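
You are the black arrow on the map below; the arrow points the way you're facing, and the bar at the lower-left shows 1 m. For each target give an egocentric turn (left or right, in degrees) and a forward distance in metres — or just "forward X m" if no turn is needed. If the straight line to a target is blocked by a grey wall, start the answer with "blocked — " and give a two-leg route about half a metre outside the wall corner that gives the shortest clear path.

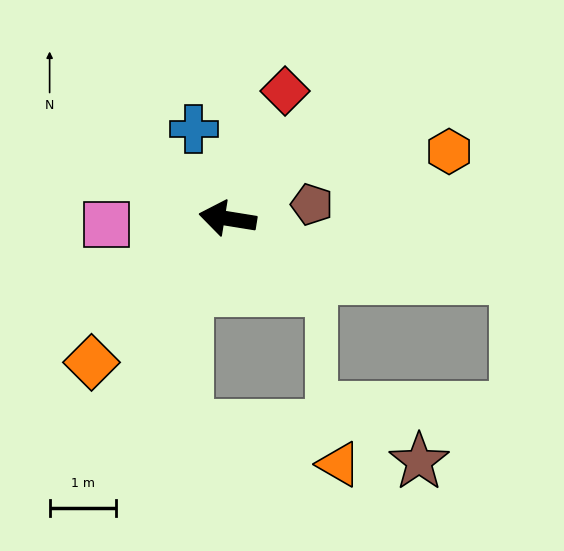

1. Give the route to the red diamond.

turn right 105°, forward 2.1 m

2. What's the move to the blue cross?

turn right 60°, forward 1.4 m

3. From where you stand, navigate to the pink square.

turn left 12°, forward 1.8 m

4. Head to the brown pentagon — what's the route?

turn right 161°, forward 1.3 m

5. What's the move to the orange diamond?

turn left 56°, forward 3.0 m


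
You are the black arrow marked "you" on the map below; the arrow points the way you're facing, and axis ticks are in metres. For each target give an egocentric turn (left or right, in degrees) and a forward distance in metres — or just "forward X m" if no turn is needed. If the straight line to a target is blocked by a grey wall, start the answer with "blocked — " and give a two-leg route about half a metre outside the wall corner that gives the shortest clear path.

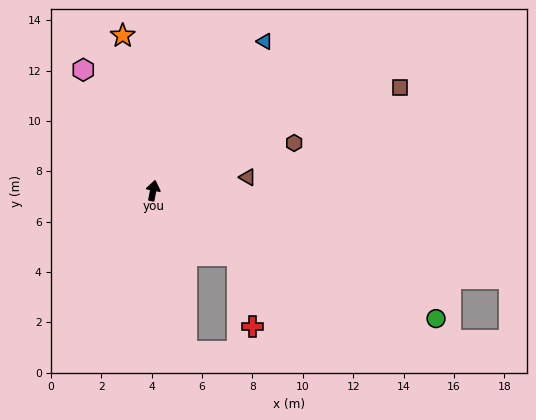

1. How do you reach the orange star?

turn left 22°, forward 6.3 m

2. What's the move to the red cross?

blocked — turn right 117°, forward 4.2 m, then turn right 40°, forward 2.9 m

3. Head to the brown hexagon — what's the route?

turn right 60°, forward 5.9 m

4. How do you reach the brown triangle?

turn right 71°, forward 3.8 m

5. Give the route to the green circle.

turn right 103°, forward 12.3 m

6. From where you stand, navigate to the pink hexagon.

turn left 41°, forward 5.5 m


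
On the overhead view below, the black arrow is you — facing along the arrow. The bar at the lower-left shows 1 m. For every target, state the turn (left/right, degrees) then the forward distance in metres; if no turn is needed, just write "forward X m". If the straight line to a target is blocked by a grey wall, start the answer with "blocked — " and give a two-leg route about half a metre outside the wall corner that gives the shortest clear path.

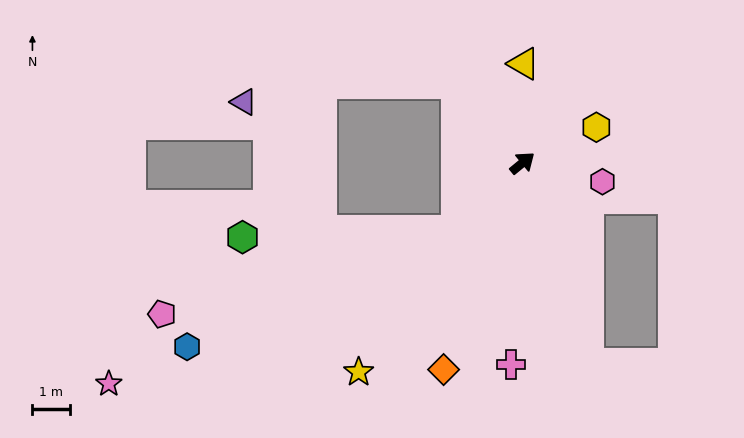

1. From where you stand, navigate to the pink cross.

turn right 133°, forward 5.4 m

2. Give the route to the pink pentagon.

blocked — turn right 173°, forward 2.5 m, then turn right 31°, forward 8.2 m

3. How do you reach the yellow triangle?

turn left 50°, forward 2.7 m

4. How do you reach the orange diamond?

turn right 150°, forward 5.9 m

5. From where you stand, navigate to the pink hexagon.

turn right 53°, forward 2.2 m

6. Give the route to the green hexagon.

blocked — turn right 173°, forward 2.5 m, then turn right 45°, forward 5.7 m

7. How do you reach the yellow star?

turn right 167°, forward 7.1 m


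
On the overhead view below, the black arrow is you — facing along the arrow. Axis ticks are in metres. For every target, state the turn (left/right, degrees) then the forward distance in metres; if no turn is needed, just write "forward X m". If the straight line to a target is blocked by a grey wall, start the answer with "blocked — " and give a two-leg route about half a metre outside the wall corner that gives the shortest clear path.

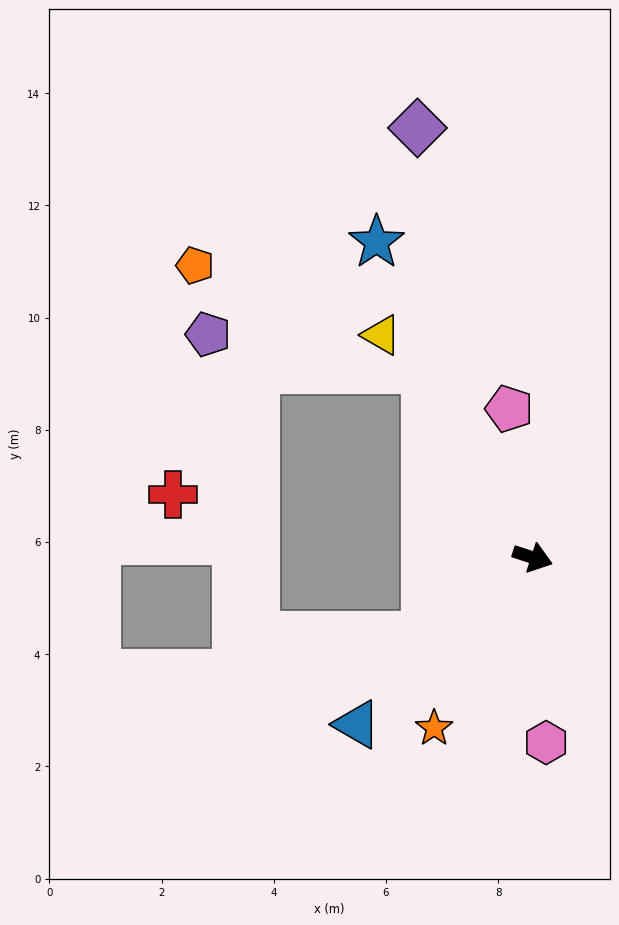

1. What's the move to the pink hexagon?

turn right 68°, forward 3.3 m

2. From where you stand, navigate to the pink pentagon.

turn left 117°, forward 2.7 m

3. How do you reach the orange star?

turn right 102°, forward 3.5 m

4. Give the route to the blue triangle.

turn right 119°, forward 4.3 m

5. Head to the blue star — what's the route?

turn left 134°, forward 6.3 m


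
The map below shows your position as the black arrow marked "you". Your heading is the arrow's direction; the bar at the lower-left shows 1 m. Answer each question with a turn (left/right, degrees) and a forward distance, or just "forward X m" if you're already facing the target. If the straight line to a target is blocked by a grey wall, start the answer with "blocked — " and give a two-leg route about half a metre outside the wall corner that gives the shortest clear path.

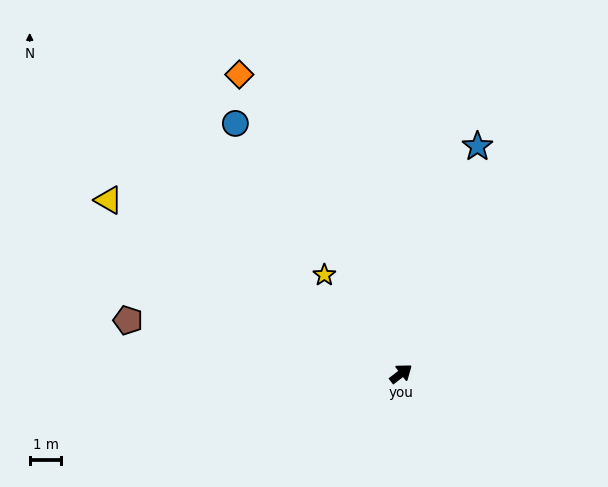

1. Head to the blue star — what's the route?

turn left 34°, forward 7.6 m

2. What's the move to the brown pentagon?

turn left 131°, forward 8.8 m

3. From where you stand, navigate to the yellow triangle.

turn left 112°, forward 10.8 m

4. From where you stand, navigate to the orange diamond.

turn left 81°, forward 10.8 m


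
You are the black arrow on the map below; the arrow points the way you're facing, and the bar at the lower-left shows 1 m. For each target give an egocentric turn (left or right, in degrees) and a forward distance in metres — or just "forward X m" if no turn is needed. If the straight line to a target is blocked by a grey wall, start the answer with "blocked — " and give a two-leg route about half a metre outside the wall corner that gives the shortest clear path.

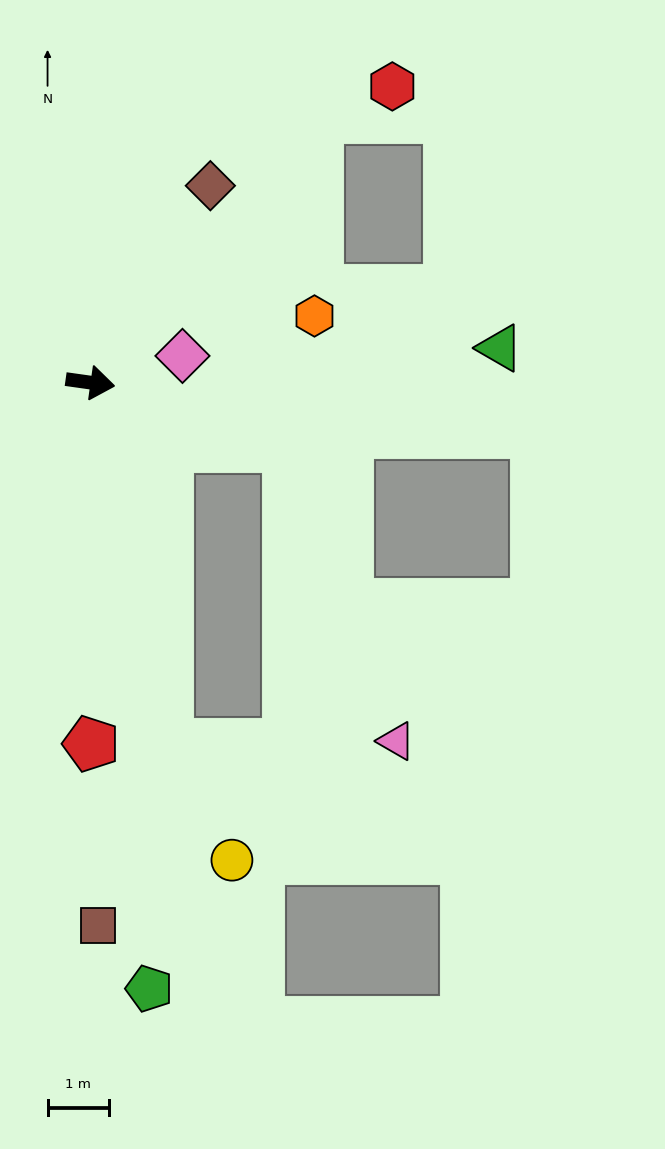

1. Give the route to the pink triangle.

blocked — turn right 10°, forward 3.4 m, then turn right 52°, forward 5.1 m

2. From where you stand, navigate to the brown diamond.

turn left 67°, forward 3.8 m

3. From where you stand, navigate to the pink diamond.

turn left 24°, forward 1.6 m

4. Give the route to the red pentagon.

turn right 82°, forward 5.9 m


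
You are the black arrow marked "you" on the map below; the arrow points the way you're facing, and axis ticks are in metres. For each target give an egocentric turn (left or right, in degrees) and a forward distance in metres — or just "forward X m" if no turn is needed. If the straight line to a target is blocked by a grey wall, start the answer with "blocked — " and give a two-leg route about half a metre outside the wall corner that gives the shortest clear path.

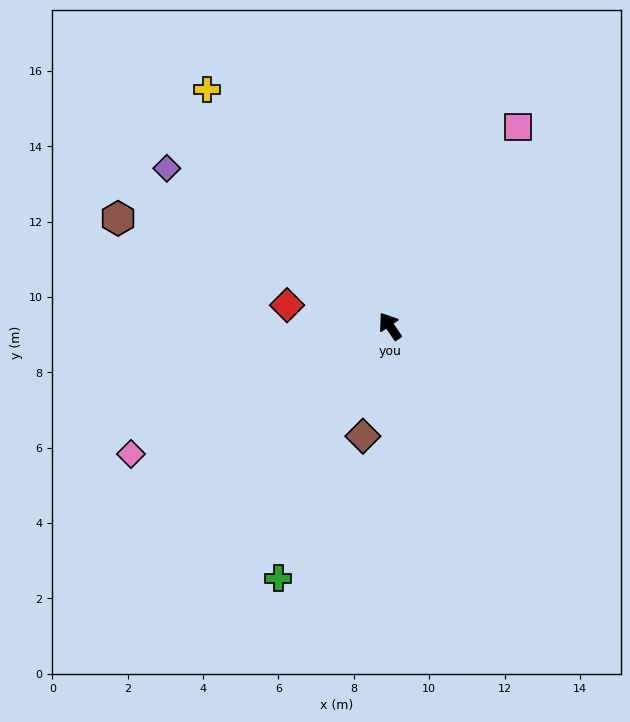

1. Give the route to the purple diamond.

turn left 20°, forward 7.3 m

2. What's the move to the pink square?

turn right 67°, forward 6.3 m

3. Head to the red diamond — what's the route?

turn left 44°, forward 2.8 m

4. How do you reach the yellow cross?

turn left 3°, forward 7.9 m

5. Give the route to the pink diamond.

turn left 82°, forward 7.7 m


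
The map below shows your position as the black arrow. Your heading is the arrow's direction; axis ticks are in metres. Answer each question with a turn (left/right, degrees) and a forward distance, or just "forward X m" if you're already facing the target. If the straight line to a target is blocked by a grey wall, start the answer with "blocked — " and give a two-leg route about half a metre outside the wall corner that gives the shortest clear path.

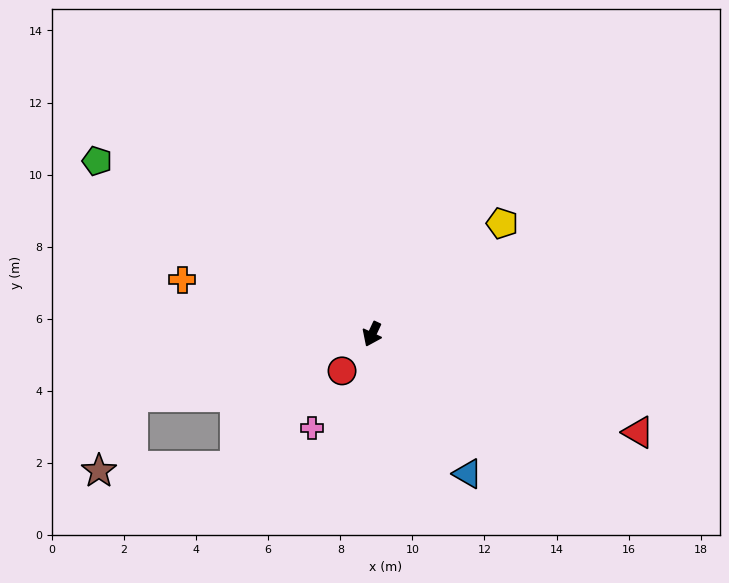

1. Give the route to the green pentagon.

turn right 97°, forward 9.0 m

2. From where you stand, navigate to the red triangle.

turn left 95°, forward 7.9 m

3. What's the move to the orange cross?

turn right 81°, forward 5.5 m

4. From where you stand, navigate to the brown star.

blocked — turn right 50°, forward 6.8 m, then turn left 50°, forward 2.3 m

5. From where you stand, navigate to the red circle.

turn right 14°, forward 1.3 m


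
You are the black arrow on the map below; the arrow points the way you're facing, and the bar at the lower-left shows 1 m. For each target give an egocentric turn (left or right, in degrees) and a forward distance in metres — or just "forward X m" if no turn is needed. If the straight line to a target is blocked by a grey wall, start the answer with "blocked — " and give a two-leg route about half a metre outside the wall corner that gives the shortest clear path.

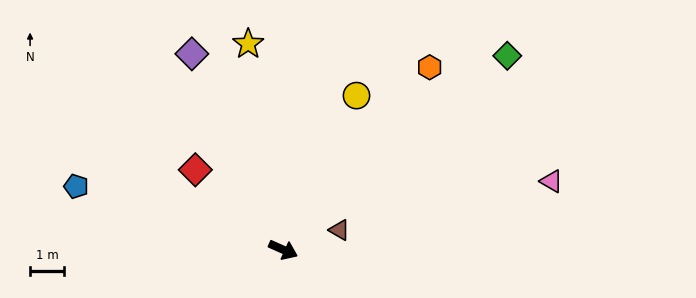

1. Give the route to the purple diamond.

turn left 139°, forward 6.3 m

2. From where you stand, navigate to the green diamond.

turn left 65°, forward 8.6 m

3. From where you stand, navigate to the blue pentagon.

turn right 173°, forward 6.3 m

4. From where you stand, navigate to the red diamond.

turn left 162°, forward 3.5 m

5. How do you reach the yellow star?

turn left 124°, forward 6.1 m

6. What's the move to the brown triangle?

turn left 43°, forward 1.7 m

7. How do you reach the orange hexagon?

turn left 75°, forward 6.8 m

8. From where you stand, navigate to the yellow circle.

turn left 89°, forward 5.0 m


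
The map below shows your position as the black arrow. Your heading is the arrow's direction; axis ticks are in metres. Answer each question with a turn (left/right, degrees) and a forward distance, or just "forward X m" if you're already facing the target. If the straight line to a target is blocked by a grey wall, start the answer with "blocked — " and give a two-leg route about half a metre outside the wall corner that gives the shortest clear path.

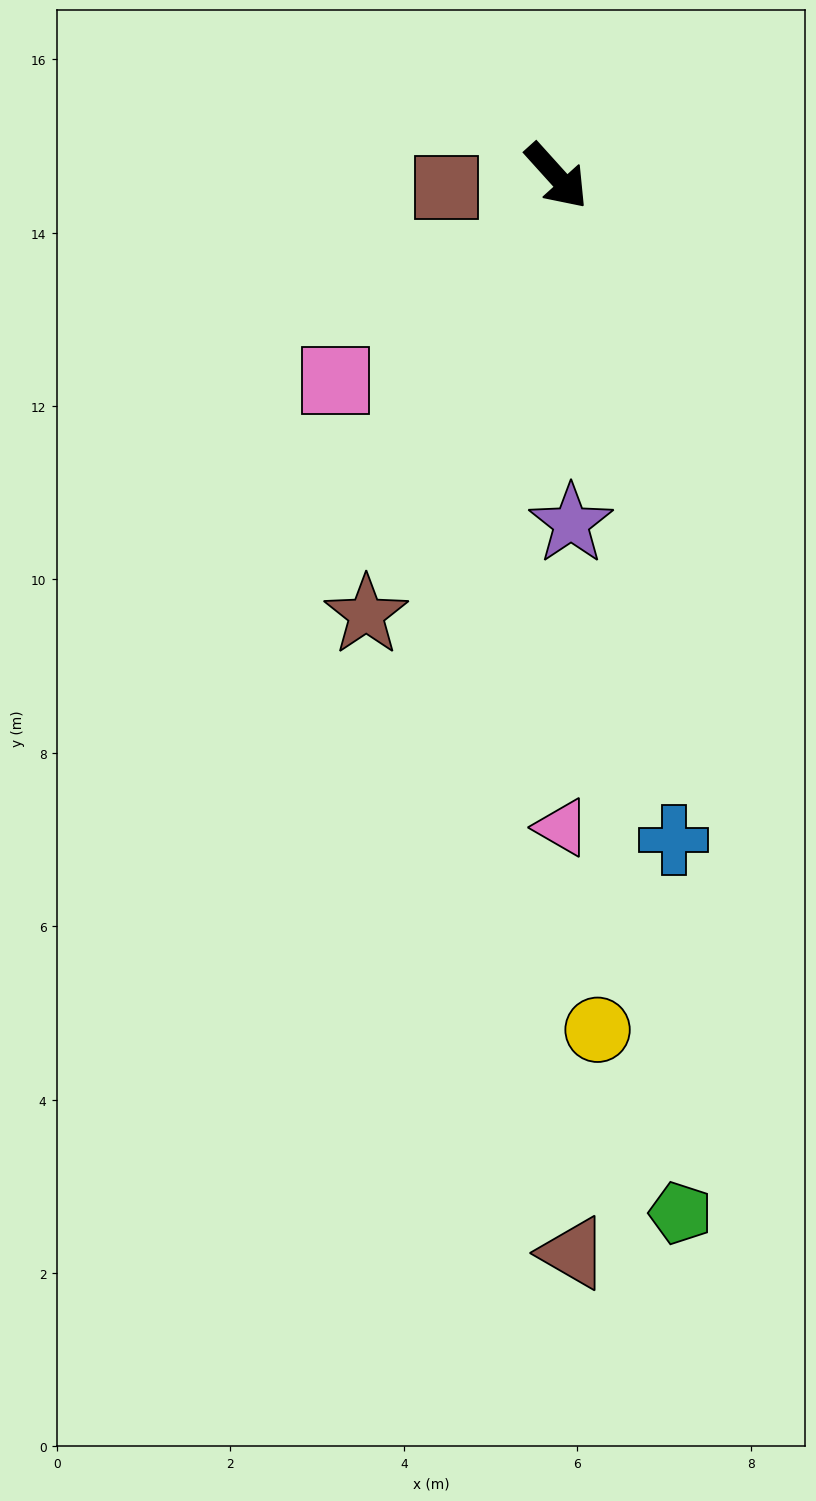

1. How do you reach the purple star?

turn right 40°, forward 4.0 m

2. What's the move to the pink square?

turn right 89°, forward 3.5 m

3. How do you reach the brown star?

turn right 65°, forward 5.5 m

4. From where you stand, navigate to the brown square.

turn right 126°, forward 1.3 m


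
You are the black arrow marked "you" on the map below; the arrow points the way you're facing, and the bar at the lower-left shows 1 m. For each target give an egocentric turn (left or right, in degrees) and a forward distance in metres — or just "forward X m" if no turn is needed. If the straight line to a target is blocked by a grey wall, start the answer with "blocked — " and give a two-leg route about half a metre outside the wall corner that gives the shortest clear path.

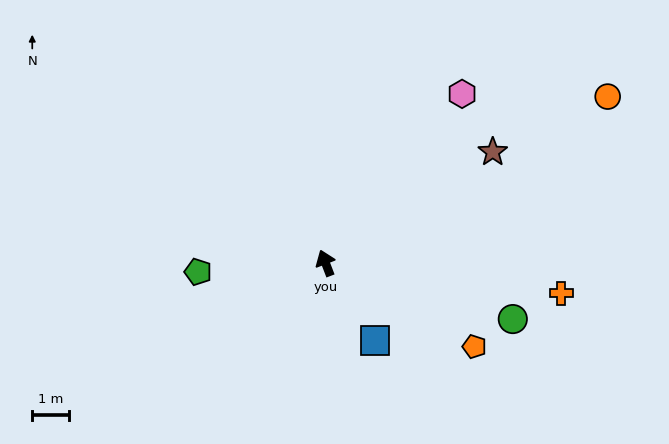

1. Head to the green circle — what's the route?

turn right 128°, forward 5.4 m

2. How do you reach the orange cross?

turn right 118°, forward 6.6 m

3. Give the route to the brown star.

turn right 77°, forward 5.5 m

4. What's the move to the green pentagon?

turn left 73°, forward 3.5 m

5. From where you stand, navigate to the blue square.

turn right 169°, forward 2.5 m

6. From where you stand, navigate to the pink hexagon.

turn right 60°, forward 6.0 m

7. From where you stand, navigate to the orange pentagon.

turn right 140°, forward 4.7 m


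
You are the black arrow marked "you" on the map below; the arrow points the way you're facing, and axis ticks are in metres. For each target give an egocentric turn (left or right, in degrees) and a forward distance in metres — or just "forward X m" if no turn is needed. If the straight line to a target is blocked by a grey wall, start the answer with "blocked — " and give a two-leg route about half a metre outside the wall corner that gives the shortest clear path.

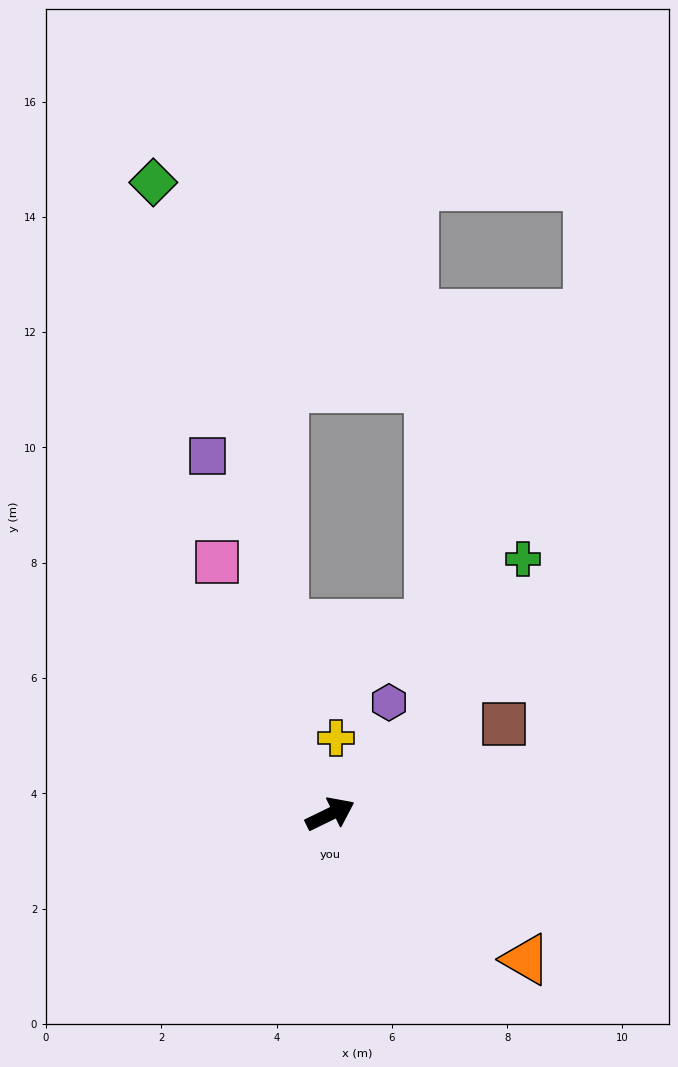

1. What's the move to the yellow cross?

turn left 60°, forward 1.3 m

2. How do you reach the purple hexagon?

turn left 36°, forward 2.2 m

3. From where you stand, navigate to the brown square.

forward 3.4 m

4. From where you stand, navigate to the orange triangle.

turn right 63°, forward 4.2 m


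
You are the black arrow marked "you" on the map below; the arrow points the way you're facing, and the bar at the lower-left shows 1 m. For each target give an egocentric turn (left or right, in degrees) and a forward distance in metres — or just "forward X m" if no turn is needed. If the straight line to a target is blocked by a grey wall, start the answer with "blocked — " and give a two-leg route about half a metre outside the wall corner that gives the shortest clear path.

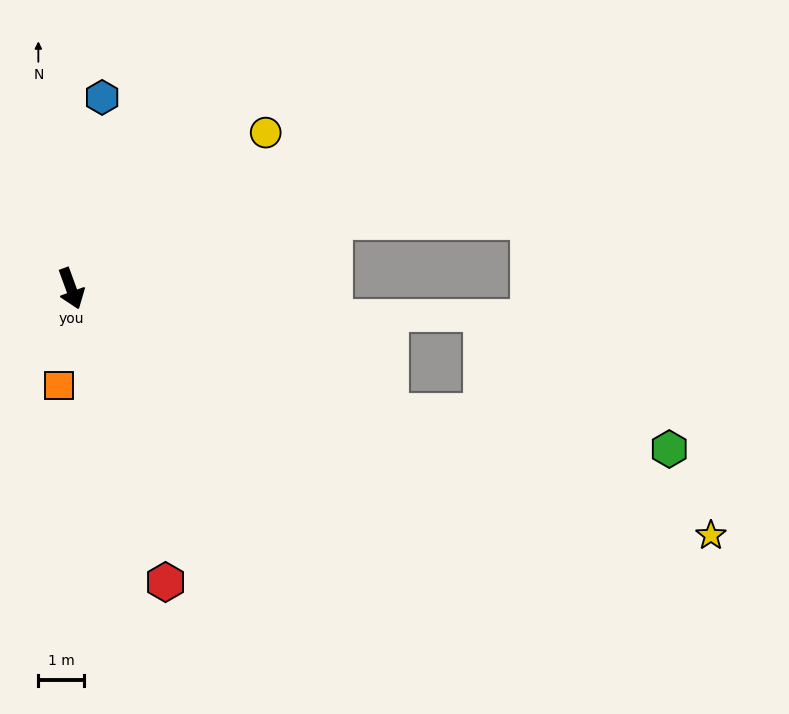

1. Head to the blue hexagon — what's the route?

turn left 151°, forward 4.3 m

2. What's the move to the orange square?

turn right 27°, forward 2.2 m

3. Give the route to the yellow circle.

turn left 109°, forward 5.5 m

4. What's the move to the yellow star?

turn left 49°, forward 15.1 m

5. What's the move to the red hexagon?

turn right 2°, forward 6.8 m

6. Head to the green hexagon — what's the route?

blocked — turn left 49°, forward 7.5 m, then turn left 13°, forward 6.2 m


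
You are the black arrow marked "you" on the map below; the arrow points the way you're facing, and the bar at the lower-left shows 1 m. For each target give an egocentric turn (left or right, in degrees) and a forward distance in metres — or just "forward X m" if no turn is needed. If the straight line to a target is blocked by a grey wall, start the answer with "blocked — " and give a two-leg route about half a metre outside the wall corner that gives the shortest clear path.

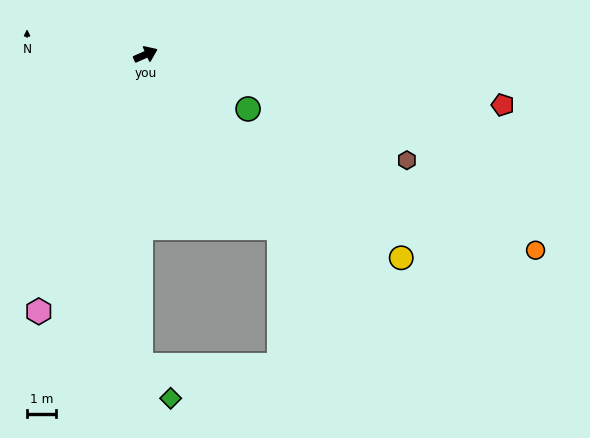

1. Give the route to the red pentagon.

turn right 32°, forward 12.5 m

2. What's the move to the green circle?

turn right 52°, forward 4.0 m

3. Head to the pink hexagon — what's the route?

turn right 136°, forward 9.6 m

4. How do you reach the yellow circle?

turn right 62°, forward 11.3 m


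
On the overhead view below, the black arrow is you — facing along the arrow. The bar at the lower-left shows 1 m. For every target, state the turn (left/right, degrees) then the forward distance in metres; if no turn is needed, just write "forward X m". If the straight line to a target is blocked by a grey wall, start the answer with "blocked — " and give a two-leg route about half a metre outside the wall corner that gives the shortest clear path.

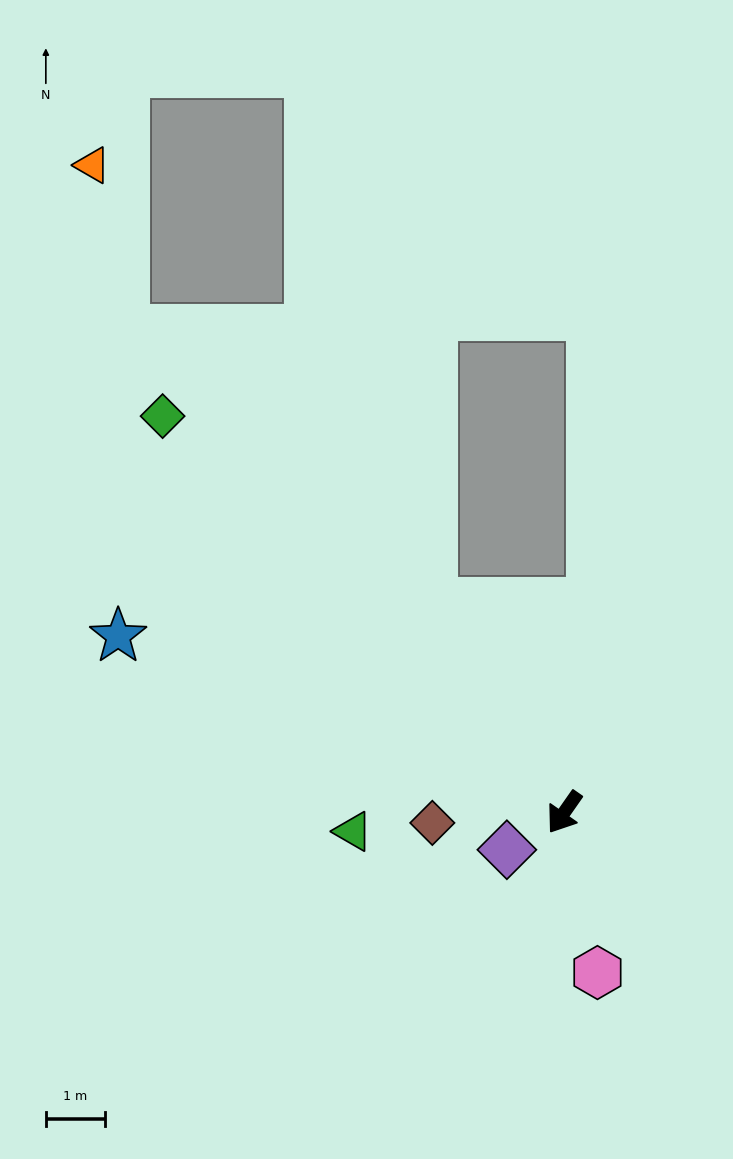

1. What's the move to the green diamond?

turn right 100°, forward 9.5 m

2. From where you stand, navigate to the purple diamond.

turn right 22°, forward 1.1 m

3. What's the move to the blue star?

turn right 77°, forward 8.1 m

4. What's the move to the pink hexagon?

turn left 47°, forward 2.7 m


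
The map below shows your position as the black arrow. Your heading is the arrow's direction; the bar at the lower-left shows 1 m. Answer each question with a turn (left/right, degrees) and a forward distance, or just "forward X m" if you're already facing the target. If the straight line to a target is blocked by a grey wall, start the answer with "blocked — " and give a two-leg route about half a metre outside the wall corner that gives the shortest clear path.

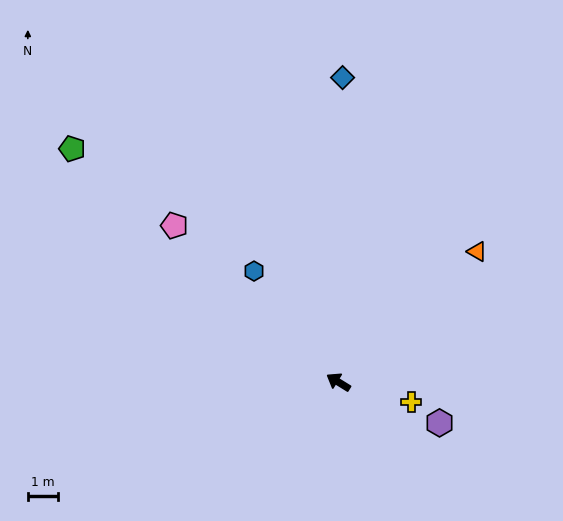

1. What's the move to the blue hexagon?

turn right 21°, forward 4.6 m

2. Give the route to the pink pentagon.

turn right 12°, forward 7.6 m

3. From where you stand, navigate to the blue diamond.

turn right 59°, forward 10.2 m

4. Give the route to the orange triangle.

turn right 105°, forward 6.4 m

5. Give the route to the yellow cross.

turn right 164°, forward 2.5 m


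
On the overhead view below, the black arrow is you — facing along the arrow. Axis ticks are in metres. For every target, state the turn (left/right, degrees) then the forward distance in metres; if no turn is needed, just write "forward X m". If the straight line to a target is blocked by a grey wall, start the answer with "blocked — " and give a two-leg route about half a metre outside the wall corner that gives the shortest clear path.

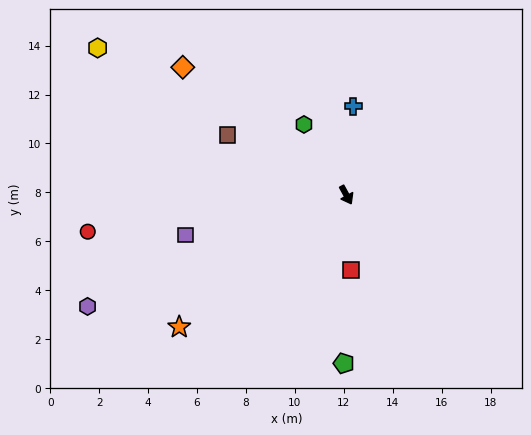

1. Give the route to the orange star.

turn right 80°, forward 8.7 m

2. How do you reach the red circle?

turn right 111°, forward 10.7 m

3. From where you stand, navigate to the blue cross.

turn left 147°, forward 3.6 m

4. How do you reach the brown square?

turn right 146°, forward 5.4 m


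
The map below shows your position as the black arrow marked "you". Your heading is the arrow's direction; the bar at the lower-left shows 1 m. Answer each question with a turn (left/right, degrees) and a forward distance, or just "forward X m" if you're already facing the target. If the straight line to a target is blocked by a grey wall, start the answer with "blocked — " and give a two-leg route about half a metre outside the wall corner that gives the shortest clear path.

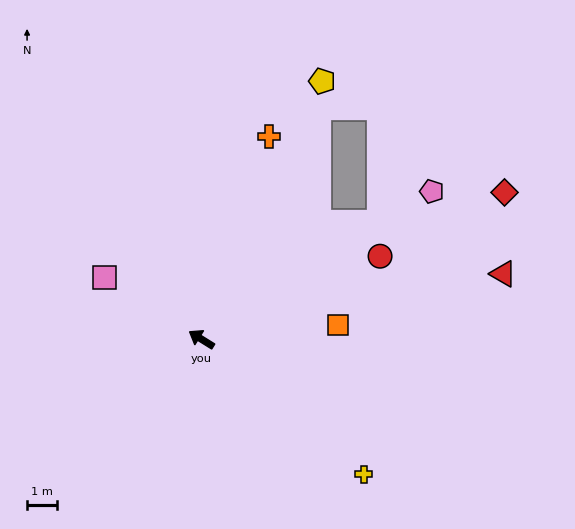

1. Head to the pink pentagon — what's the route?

turn right 115°, forward 9.1 m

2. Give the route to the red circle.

turn right 123°, forward 6.6 m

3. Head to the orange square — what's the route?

turn right 142°, forward 4.6 m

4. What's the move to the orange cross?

turn right 76°, forward 7.1 m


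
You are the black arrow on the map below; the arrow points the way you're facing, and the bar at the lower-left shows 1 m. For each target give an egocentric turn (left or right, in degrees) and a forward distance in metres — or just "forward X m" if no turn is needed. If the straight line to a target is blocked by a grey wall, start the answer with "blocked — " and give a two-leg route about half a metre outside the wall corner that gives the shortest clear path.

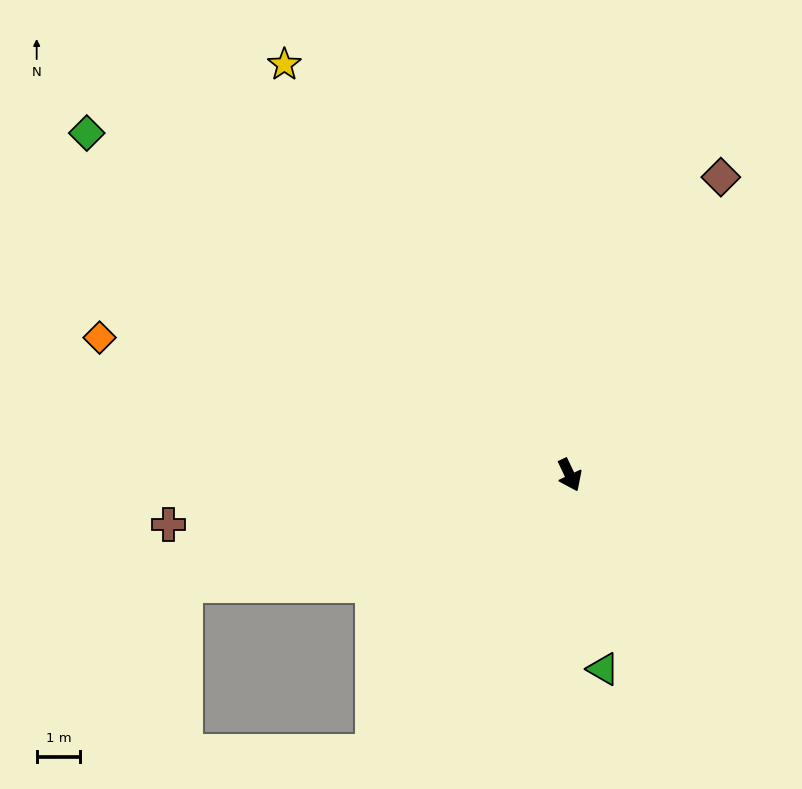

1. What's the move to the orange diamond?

turn right 132°, forward 11.3 m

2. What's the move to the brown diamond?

turn left 128°, forward 7.7 m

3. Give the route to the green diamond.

turn right 151°, forward 13.6 m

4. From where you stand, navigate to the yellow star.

turn right 171°, forward 11.5 m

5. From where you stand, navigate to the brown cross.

turn right 108°, forward 9.3 m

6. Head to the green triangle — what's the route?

turn right 16°, forward 4.5 m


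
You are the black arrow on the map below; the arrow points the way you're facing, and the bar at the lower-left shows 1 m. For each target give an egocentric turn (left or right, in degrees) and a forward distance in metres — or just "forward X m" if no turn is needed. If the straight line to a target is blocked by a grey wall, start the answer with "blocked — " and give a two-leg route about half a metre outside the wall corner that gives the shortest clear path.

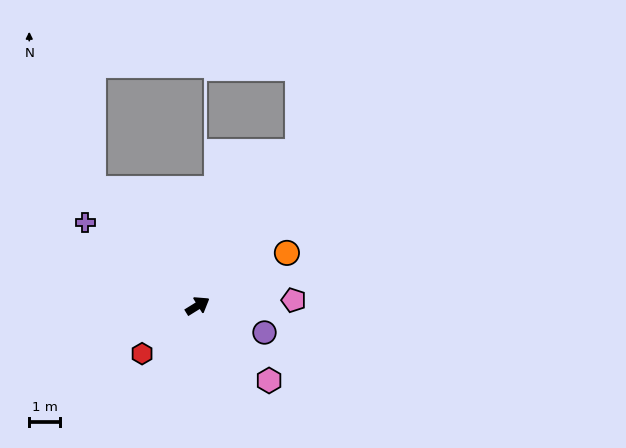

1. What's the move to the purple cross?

turn left 112°, forward 4.5 m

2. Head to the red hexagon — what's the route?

turn right 171°, forward 2.4 m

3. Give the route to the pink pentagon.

turn right 28°, forward 3.1 m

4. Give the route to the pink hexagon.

turn right 78°, forward 3.3 m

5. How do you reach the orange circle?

forward 3.4 m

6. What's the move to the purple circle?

turn right 54°, forward 2.3 m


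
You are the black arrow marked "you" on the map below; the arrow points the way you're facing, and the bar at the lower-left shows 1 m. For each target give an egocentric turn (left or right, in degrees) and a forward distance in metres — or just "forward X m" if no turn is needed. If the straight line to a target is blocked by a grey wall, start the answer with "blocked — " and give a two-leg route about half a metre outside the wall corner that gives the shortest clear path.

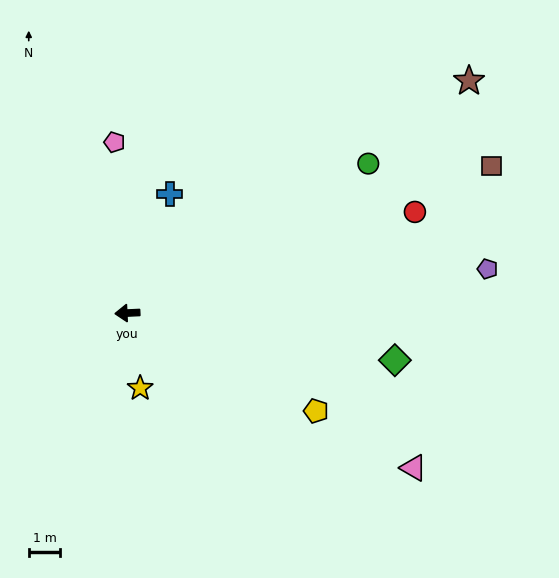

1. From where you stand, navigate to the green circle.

turn right 151°, forward 9.0 m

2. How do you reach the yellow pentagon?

turn left 150°, forward 6.8 m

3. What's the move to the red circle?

turn right 163°, forward 9.7 m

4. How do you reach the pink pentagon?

turn right 88°, forward 5.4 m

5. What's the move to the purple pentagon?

turn right 176°, forward 11.5 m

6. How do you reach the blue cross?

turn right 112°, forward 4.0 m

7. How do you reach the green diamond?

turn left 167°, forward 8.6 m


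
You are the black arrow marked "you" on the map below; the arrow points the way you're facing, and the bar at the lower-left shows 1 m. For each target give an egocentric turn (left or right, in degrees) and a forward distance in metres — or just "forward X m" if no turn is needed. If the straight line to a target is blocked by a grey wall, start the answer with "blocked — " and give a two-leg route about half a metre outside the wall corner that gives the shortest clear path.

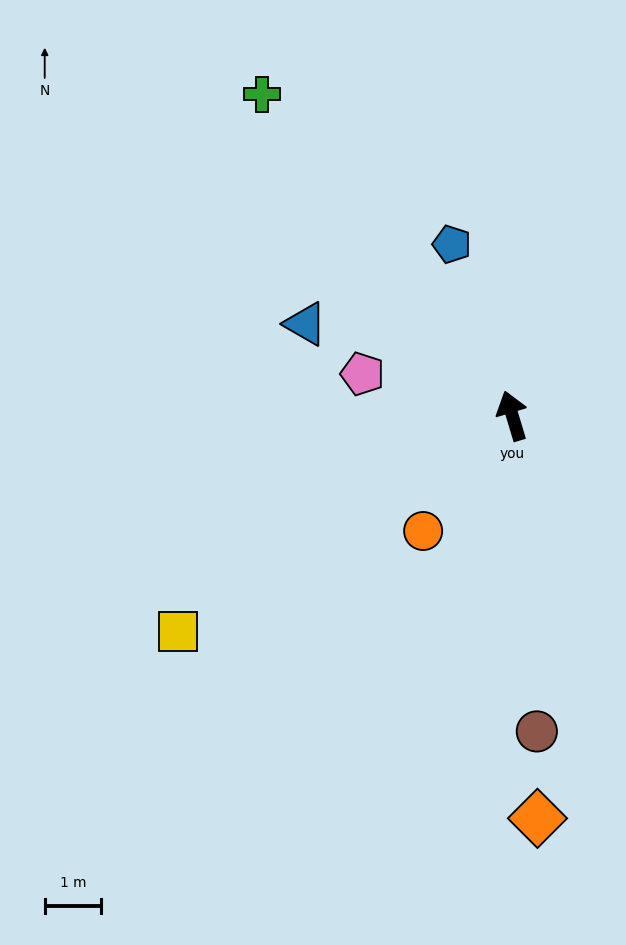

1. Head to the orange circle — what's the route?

turn left 126°, forward 2.6 m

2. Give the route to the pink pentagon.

turn left 58°, forward 2.8 m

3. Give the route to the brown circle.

turn left 168°, forward 5.6 m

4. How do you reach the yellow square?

turn left 106°, forward 7.1 m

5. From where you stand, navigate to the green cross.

turn left 21°, forward 7.3 m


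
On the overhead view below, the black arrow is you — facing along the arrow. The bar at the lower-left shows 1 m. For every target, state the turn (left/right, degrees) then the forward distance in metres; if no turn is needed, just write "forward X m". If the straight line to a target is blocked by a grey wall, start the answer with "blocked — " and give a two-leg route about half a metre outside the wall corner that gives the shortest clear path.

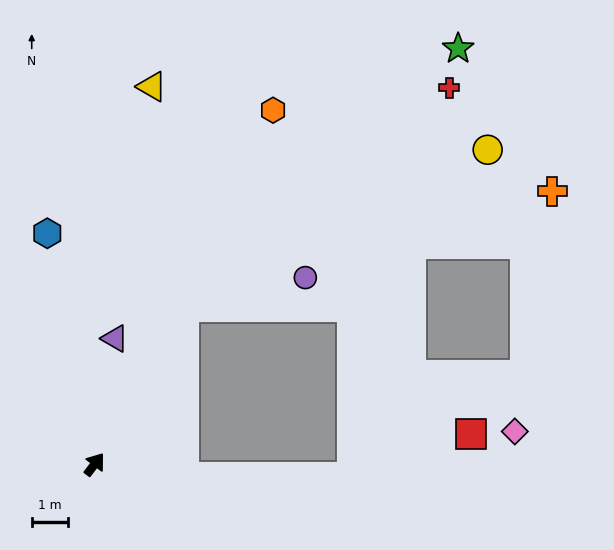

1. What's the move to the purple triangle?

turn left 28°, forward 3.5 m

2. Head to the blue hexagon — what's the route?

turn left 49°, forward 6.5 m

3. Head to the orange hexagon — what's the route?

turn left 10°, forward 10.9 m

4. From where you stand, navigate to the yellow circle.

blocked — turn left 8°, forward 5.0 m, then turn right 34°, forward 9.4 m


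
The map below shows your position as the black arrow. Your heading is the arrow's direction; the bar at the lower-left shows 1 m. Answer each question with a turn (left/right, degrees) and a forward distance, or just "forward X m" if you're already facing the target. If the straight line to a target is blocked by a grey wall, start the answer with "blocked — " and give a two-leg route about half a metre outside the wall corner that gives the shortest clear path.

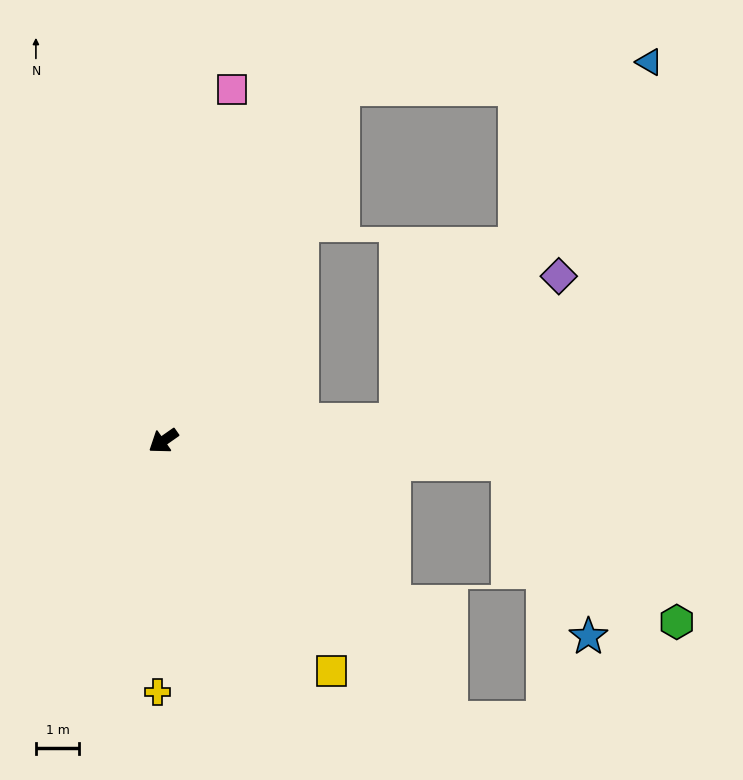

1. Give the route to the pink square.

turn right 136°, forward 8.3 m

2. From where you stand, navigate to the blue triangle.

blocked — turn right 152°, forward 9.1 m, then turn right 58°, forward 7.1 m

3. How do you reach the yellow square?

turn left 91°, forward 6.6 m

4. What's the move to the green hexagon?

blocked — turn left 141°, forward 8.0 m, then turn right 40°, forward 5.3 m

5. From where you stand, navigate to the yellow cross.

turn left 54°, forward 5.8 m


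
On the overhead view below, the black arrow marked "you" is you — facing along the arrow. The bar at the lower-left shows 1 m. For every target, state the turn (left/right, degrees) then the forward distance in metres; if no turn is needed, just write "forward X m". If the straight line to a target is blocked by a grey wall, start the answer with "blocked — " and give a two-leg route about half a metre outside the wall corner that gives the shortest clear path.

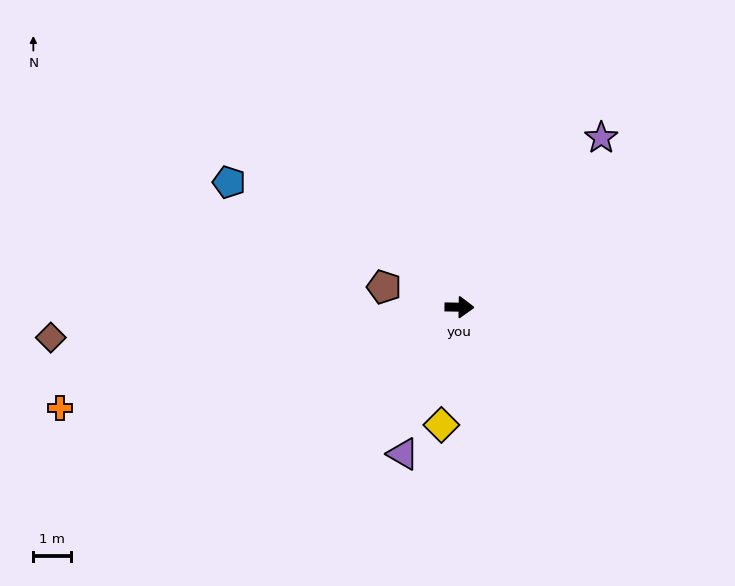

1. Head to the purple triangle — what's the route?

turn right 110°, forward 4.2 m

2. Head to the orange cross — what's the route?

turn right 165°, forward 11.0 m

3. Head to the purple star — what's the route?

turn left 51°, forward 5.9 m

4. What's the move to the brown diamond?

turn right 175°, forward 10.9 m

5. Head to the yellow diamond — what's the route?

turn right 98°, forward 3.2 m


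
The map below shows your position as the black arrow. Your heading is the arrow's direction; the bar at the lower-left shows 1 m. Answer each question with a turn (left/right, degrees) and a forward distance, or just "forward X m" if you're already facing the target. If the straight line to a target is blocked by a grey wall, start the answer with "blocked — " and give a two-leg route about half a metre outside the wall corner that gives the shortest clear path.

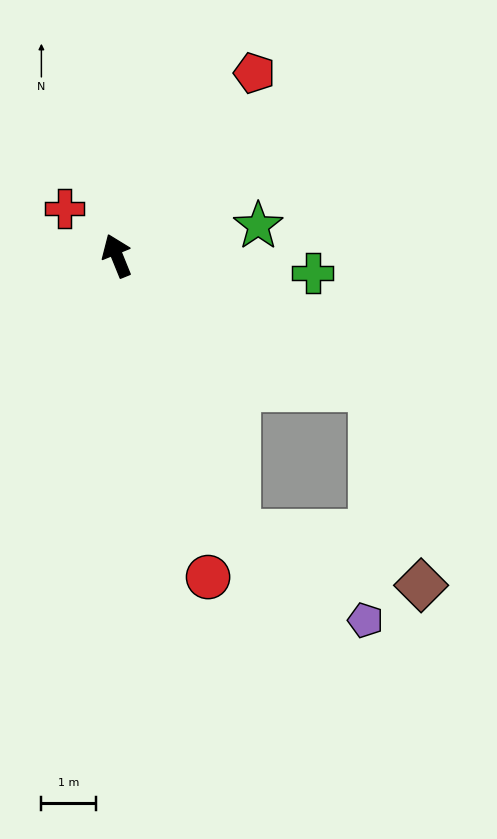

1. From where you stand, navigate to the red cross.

turn left 26°, forward 1.3 m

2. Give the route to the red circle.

turn left 174°, forward 6.2 m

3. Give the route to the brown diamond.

blocked — turn right 140°, forward 5.3 m, then turn right 48°, forward 3.7 m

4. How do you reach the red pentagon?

turn right 59°, forward 4.2 m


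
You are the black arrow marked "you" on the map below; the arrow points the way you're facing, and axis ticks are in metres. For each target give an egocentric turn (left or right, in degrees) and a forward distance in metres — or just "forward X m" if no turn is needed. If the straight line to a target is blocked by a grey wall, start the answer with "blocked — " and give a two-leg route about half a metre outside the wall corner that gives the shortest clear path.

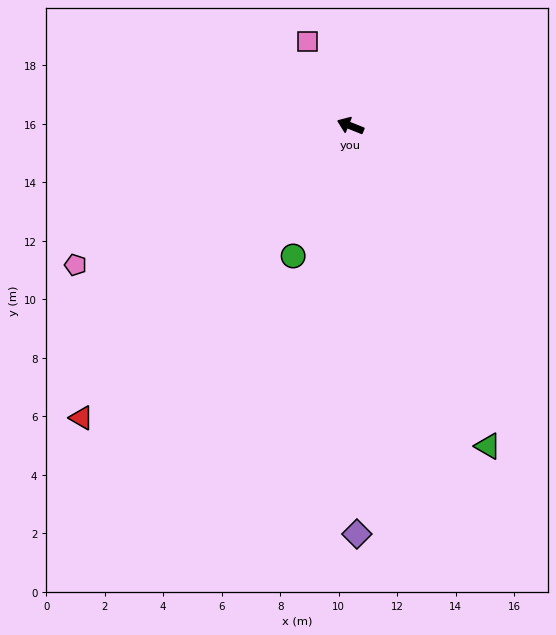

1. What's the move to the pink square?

turn right 41°, forward 3.2 m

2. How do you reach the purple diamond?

turn left 113°, forward 14.0 m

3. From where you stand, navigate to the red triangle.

turn left 69°, forward 13.6 m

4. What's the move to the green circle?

turn left 88°, forward 4.9 m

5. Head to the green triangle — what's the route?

turn left 135°, forward 11.9 m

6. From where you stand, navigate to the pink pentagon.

turn left 49°, forward 10.5 m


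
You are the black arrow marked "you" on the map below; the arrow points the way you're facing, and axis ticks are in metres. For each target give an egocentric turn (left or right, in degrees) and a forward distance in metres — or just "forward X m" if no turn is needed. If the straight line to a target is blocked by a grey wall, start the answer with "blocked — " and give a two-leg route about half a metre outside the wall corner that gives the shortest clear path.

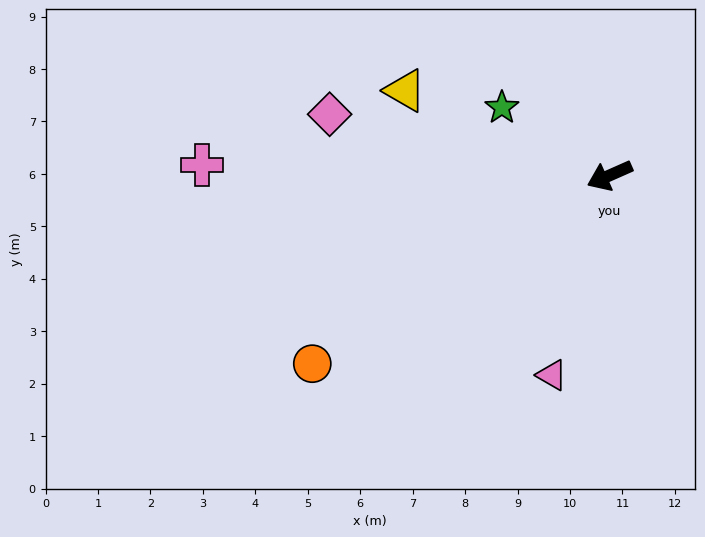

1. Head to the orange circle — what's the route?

turn left 8°, forward 6.7 m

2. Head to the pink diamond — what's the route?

turn right 36°, forward 5.5 m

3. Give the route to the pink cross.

turn right 25°, forward 7.8 m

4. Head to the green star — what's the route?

turn right 56°, forward 2.4 m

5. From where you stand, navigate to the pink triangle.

turn left 50°, forward 4.0 m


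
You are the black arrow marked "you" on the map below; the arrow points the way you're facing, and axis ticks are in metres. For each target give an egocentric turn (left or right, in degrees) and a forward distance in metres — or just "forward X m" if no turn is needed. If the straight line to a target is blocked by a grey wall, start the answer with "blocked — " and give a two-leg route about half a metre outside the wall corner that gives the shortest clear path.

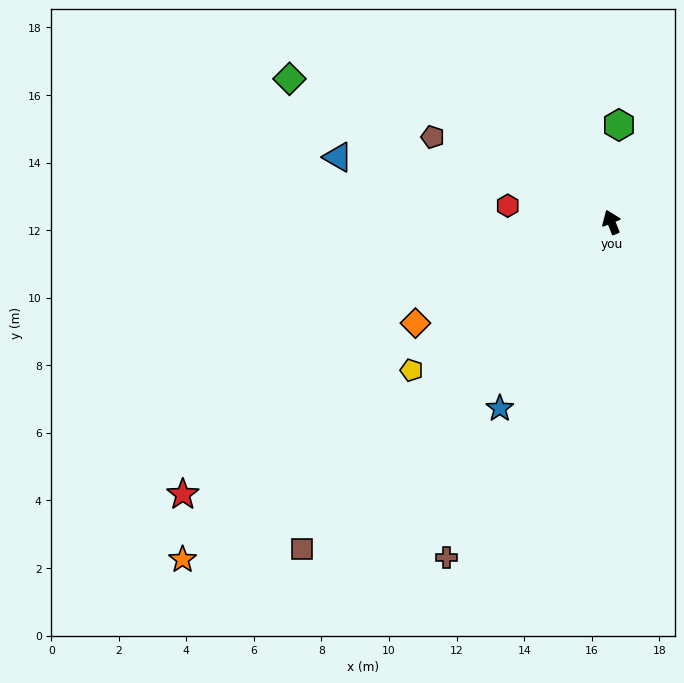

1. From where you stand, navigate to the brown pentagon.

turn left 43°, forward 5.9 m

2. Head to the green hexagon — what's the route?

turn right 26°, forward 2.9 m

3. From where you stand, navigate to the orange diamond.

turn left 95°, forward 6.5 m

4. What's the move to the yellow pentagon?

turn left 105°, forward 7.4 m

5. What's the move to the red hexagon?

turn left 59°, forward 3.1 m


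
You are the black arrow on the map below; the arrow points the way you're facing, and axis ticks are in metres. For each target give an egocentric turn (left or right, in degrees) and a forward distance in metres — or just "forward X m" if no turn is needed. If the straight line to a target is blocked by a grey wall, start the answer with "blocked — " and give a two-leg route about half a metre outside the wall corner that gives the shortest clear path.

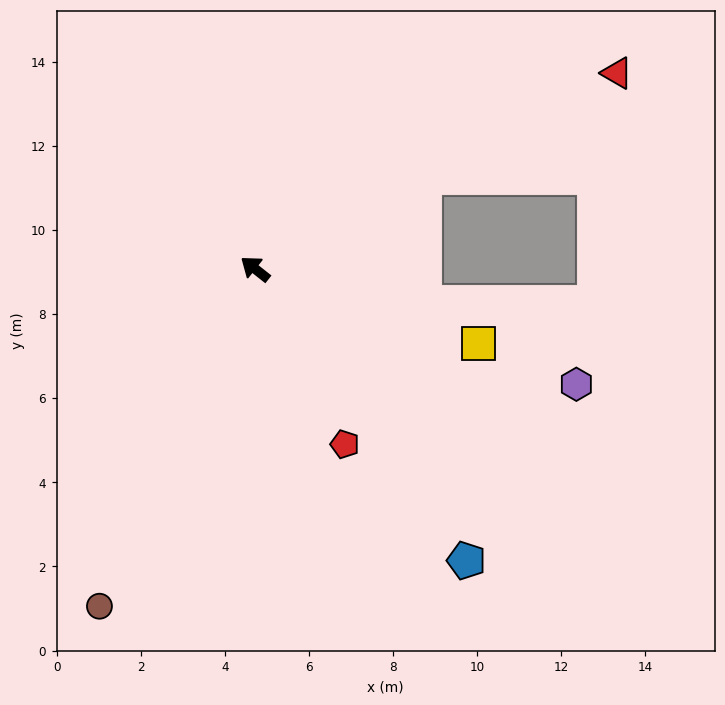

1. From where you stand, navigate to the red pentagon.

turn left 155°, forward 4.7 m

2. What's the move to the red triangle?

turn right 113°, forward 9.8 m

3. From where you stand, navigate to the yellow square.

turn right 160°, forward 5.6 m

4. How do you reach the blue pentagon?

turn left 164°, forward 8.6 m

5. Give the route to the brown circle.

turn left 104°, forward 8.8 m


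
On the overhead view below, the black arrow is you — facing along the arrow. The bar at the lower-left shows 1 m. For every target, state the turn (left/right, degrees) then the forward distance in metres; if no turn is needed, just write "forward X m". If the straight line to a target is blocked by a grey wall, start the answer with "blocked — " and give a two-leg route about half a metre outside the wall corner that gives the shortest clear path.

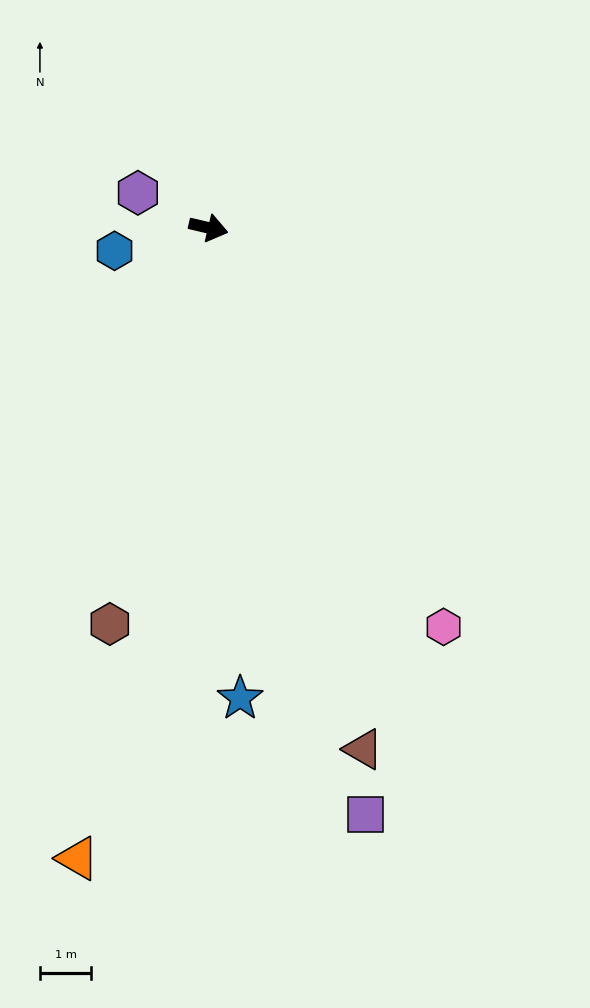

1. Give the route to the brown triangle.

turn right 60°, forward 10.6 m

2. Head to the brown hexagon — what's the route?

turn right 91°, forward 8.0 m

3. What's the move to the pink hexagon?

turn right 46°, forward 9.0 m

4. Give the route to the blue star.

turn right 73°, forward 9.2 m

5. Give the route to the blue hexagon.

turn right 153°, forward 1.9 m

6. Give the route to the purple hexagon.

turn left 167°, forward 1.5 m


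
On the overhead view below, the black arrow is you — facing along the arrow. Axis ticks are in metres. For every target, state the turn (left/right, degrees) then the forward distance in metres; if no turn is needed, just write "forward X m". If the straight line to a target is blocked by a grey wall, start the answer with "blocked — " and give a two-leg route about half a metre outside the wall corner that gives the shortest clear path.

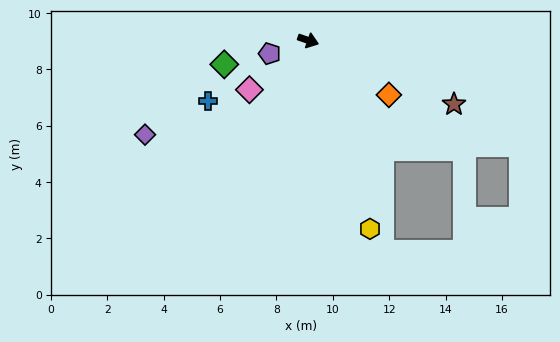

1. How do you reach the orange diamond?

turn right 15°, forward 3.5 m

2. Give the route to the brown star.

turn right 5°, forward 5.7 m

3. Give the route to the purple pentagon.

turn right 142°, forward 1.4 m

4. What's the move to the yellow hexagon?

turn right 53°, forward 7.0 m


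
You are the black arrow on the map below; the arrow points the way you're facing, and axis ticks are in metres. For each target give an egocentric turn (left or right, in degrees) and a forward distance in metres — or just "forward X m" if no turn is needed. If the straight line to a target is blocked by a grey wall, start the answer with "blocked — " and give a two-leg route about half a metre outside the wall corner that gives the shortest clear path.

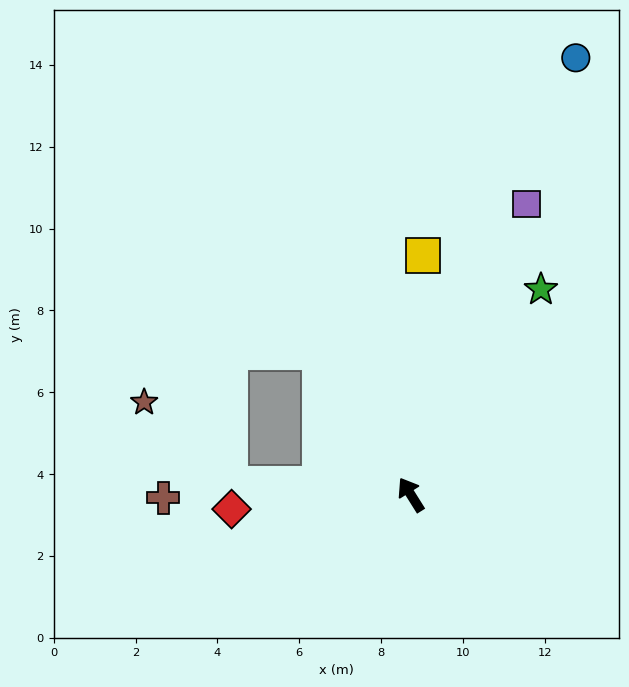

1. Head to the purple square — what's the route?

turn right 54°, forward 7.6 m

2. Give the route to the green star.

turn right 64°, forward 5.9 m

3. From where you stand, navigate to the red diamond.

turn left 63°, forward 4.4 m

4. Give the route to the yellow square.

turn right 35°, forward 5.8 m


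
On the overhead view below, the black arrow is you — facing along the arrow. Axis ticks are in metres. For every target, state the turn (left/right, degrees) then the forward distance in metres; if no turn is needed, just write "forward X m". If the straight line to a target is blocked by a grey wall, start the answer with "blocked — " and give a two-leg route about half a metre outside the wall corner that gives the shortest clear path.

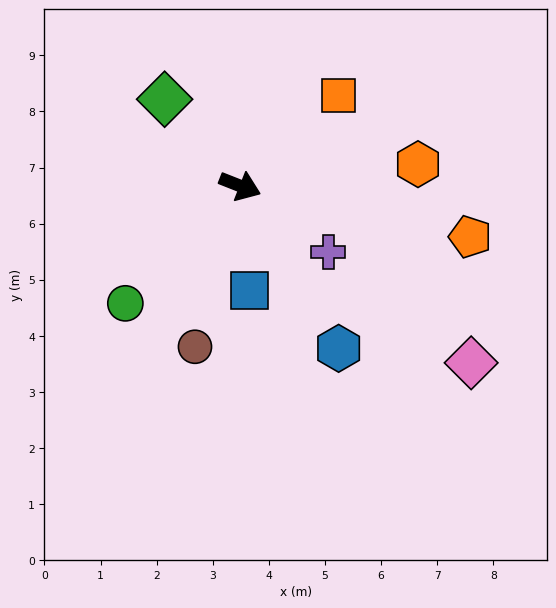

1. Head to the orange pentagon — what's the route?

turn left 9°, forward 4.2 m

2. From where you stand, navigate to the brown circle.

turn right 84°, forward 3.0 m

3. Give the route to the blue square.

turn right 63°, forward 1.9 m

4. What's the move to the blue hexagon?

turn right 37°, forward 3.4 m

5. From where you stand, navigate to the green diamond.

turn left 153°, forward 2.0 m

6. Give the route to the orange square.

turn left 64°, forward 2.4 m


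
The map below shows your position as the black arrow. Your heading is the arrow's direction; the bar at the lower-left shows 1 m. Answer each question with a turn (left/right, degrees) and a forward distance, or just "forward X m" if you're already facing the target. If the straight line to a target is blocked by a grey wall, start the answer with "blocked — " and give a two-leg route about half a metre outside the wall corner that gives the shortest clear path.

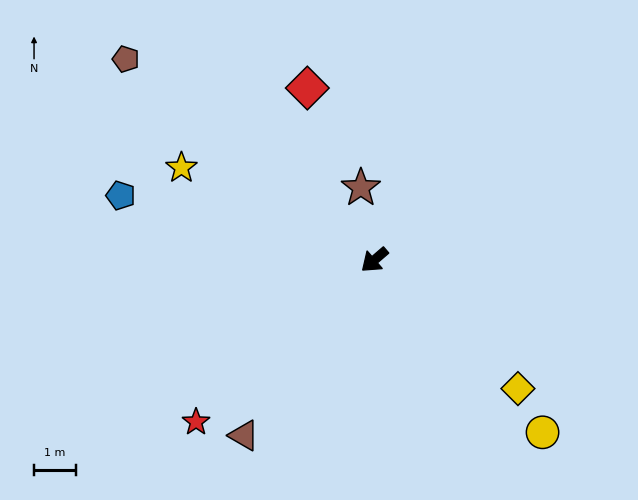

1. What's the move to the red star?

forward 5.7 m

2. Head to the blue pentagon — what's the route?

turn right 55°, forward 6.2 m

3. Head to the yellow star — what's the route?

turn right 66°, forward 5.1 m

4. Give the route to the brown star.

turn right 120°, forward 1.8 m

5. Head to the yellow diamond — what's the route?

turn left 97°, forward 4.6 m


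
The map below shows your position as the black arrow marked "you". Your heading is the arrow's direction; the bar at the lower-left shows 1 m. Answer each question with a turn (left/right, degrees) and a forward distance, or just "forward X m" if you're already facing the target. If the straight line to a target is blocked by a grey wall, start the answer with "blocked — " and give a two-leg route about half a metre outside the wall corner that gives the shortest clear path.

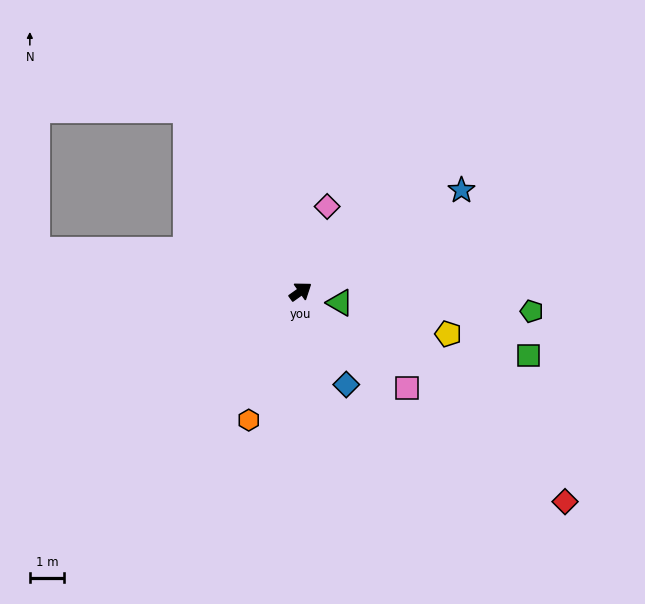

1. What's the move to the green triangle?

turn right 51°, forward 1.2 m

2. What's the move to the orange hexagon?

turn right 147°, forward 4.0 m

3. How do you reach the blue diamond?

turn right 99°, forward 3.0 m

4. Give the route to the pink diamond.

turn left 37°, forward 2.6 m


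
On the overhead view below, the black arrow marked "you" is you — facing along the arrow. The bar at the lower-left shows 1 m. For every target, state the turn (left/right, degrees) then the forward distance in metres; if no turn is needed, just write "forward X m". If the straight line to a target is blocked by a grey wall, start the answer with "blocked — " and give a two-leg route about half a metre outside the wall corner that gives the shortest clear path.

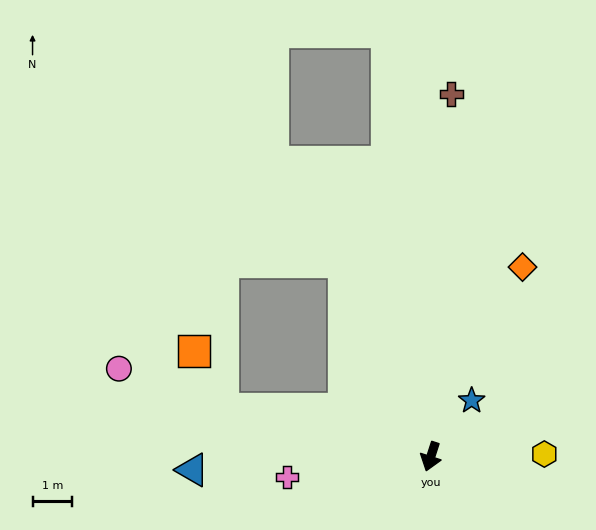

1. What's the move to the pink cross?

turn right 64°, forward 3.7 m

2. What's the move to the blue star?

turn left 162°, forward 1.8 m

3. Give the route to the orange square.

blocked — turn right 85°, forward 5.4 m, then turn right 51°, forward 1.6 m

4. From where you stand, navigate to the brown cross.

turn right 165°, forward 9.2 m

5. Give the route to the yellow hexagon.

turn left 109°, forward 2.9 m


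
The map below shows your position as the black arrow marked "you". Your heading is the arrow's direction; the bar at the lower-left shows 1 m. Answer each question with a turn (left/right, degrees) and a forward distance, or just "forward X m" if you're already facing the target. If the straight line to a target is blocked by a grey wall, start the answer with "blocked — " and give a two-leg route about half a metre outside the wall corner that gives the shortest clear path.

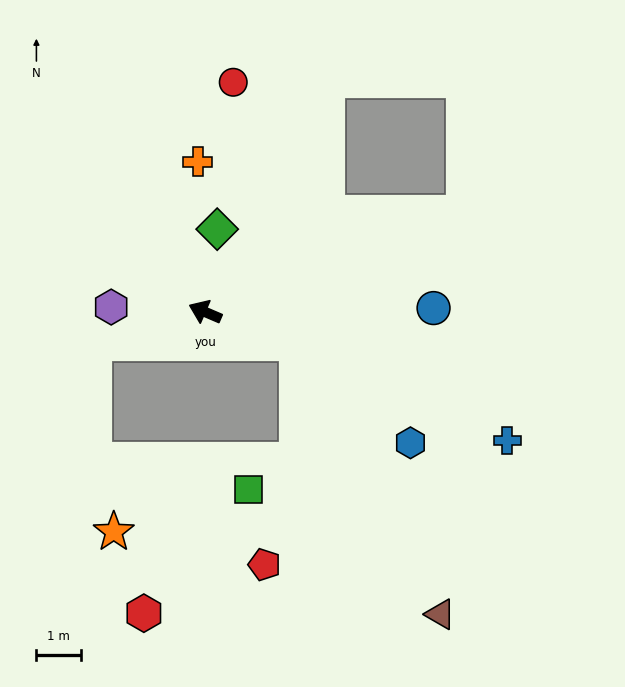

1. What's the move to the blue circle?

turn right 156°, forward 5.1 m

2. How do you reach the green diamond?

turn right 75°, forward 1.9 m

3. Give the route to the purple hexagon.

turn left 20°, forward 2.1 m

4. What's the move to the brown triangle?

blocked — turn right 174°, forward 2.2 m, then turn right 45°, forward 6.9 m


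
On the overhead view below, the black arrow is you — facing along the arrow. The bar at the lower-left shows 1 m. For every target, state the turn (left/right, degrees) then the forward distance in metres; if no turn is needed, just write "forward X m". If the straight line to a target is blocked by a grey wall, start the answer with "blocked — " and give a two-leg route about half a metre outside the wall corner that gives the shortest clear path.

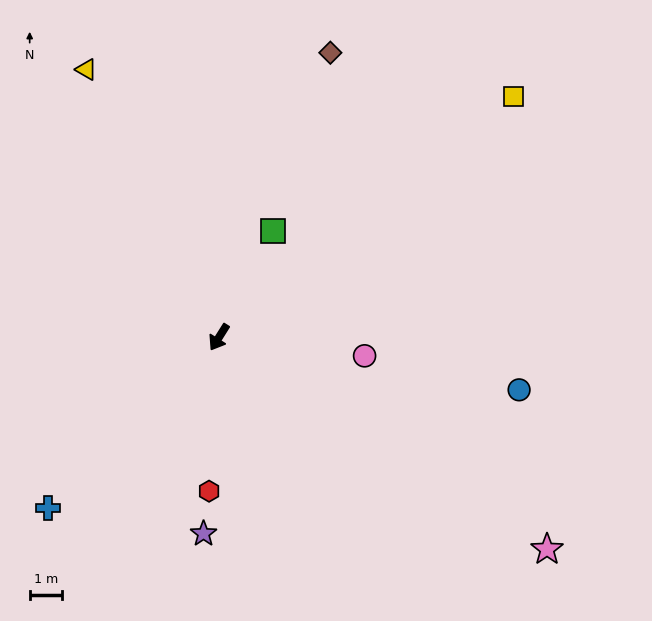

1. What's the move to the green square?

turn right 175°, forward 3.7 m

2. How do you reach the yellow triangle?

turn right 122°, forward 9.1 m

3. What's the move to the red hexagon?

turn left 28°, forward 4.7 m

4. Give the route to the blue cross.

turn right 13°, forward 7.4 m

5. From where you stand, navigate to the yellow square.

turn left 161°, forward 11.6 m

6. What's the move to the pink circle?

turn left 115°, forward 4.5 m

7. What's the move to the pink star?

turn left 89°, forward 12.0 m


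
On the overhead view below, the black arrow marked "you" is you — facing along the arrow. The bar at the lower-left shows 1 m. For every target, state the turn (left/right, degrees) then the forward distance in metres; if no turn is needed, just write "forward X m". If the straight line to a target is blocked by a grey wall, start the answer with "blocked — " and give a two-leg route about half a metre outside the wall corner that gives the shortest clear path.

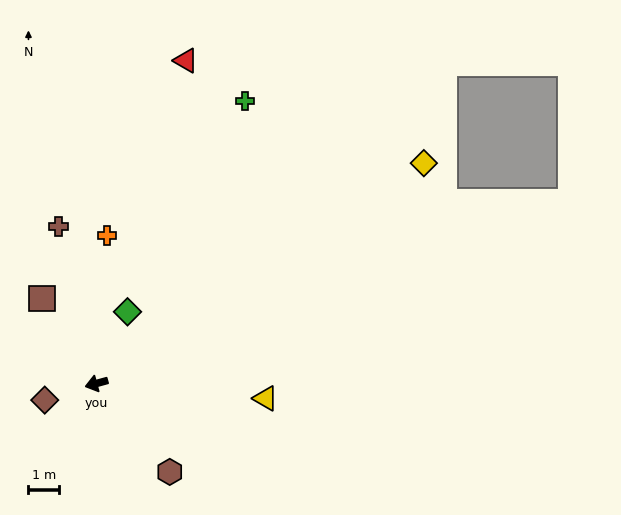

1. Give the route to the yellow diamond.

turn right 161°, forward 12.9 m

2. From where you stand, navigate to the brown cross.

turn right 92°, forward 5.3 m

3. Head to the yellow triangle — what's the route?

turn left 160°, forward 5.6 m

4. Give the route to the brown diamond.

turn left 2°, forward 1.8 m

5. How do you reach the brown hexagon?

turn left 114°, forward 3.8 m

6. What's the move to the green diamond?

turn right 129°, forward 2.6 m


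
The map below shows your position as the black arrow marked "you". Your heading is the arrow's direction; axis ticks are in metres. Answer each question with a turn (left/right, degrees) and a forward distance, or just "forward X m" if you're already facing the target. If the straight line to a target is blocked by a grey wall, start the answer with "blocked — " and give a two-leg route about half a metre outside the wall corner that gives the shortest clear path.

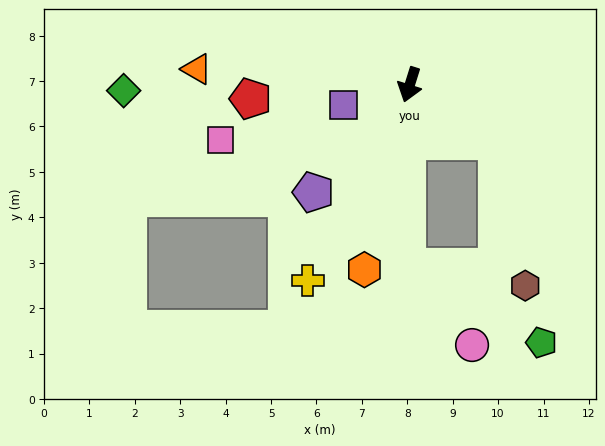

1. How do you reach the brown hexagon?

blocked — turn left 75°, forward 2.3 m, then turn right 47°, forward 3.3 m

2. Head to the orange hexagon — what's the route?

turn left 4°, forward 4.2 m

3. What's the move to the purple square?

turn right 55°, forward 1.5 m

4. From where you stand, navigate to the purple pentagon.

turn right 24°, forward 3.2 m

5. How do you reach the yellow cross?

turn right 10°, forward 4.9 m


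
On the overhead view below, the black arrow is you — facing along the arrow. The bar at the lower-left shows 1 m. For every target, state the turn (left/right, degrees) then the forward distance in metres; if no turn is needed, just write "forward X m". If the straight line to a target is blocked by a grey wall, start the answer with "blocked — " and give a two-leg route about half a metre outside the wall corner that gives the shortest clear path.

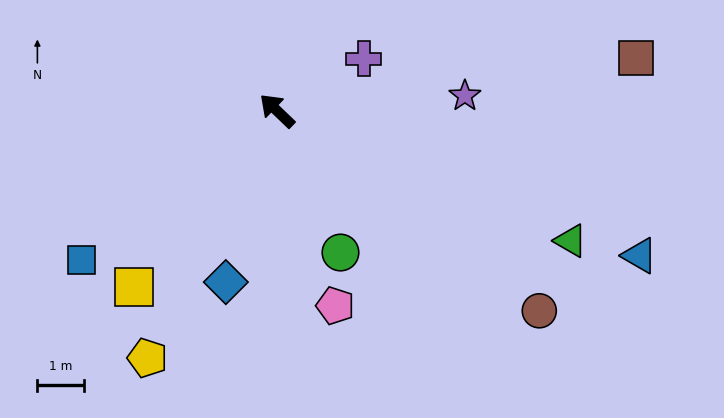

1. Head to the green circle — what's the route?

turn left 158°, forward 3.4 m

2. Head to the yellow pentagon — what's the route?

turn left 106°, forward 6.0 m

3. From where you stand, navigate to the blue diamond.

turn left 117°, forward 3.9 m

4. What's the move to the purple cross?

turn right 105°, forward 2.2 m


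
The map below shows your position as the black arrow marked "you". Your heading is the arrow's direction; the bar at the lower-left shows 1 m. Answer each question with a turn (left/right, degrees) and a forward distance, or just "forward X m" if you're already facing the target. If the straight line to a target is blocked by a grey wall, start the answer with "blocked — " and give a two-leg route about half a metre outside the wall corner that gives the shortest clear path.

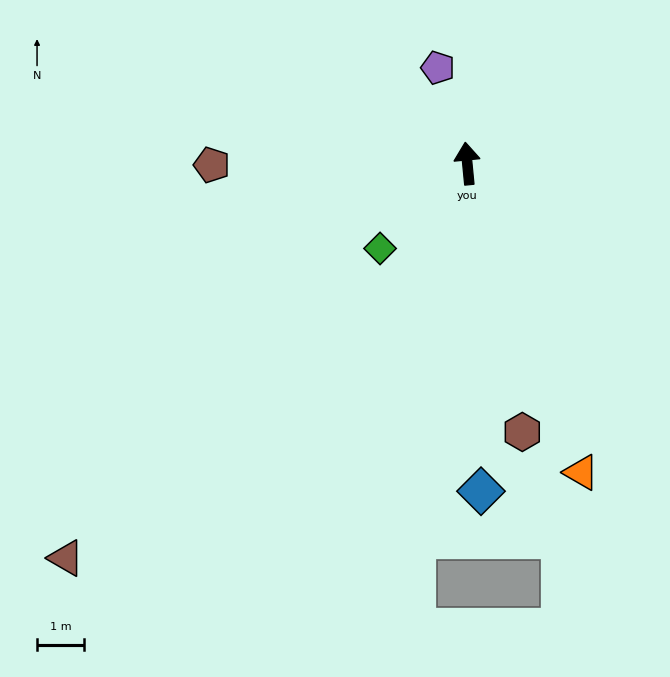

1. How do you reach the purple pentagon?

turn left 12°, forward 2.1 m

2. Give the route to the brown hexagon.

turn right 174°, forward 5.9 m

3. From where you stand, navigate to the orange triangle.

turn right 165°, forward 7.0 m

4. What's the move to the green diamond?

turn left 129°, forward 2.6 m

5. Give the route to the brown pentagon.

turn left 85°, forward 5.5 m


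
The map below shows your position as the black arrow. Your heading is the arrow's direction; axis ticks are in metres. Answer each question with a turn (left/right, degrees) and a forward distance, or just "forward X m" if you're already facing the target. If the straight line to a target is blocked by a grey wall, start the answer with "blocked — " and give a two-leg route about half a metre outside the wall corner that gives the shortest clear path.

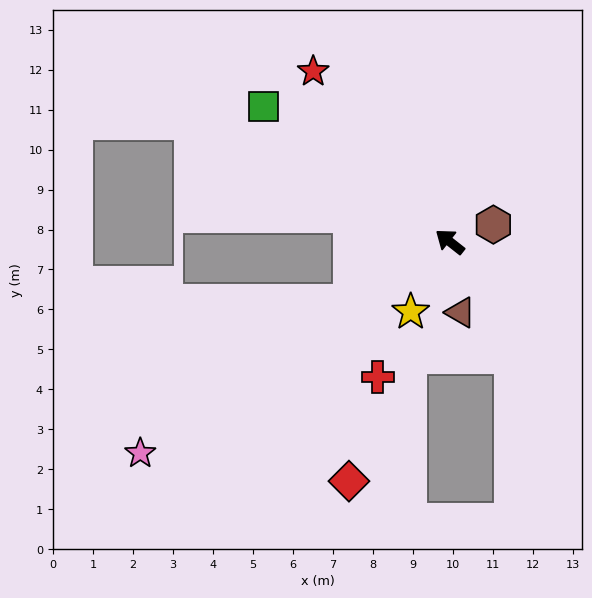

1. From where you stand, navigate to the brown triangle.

turn left 137°, forward 1.8 m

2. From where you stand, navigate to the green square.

turn left 2°, forward 5.8 m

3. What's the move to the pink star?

turn left 73°, forward 9.4 m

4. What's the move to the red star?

turn right 13°, forward 5.5 m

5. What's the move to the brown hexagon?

turn right 120°, forward 1.2 m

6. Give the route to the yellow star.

turn left 99°, forward 2.0 m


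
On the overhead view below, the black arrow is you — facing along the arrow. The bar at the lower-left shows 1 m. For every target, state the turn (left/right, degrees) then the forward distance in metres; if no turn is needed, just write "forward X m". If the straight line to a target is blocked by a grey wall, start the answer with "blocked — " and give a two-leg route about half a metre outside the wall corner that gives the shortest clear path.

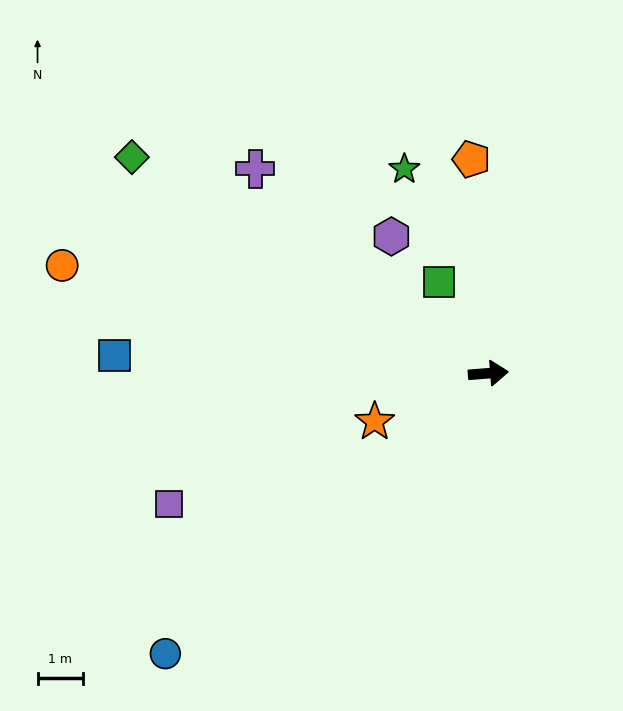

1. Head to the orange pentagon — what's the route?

turn left 90°, forward 4.7 m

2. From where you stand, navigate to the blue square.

turn left 173°, forward 8.2 m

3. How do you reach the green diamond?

turn left 144°, forward 9.1 m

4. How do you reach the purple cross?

turn left 134°, forward 6.8 m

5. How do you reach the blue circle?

turn right 143°, forward 9.3 m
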